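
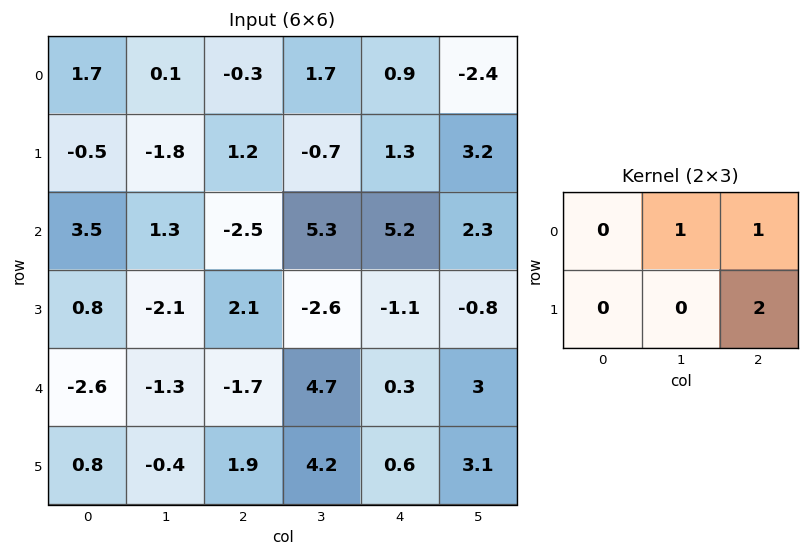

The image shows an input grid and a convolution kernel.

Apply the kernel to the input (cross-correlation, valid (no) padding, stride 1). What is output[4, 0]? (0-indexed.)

0.8

The receptive field on the input at this output position is [-2.6 -1.3 -1.7 / 0.8 -0.4 1.9]. Elementwise product with the kernel and sum: -1.3·1 + -1.7·1 + 1.9·2.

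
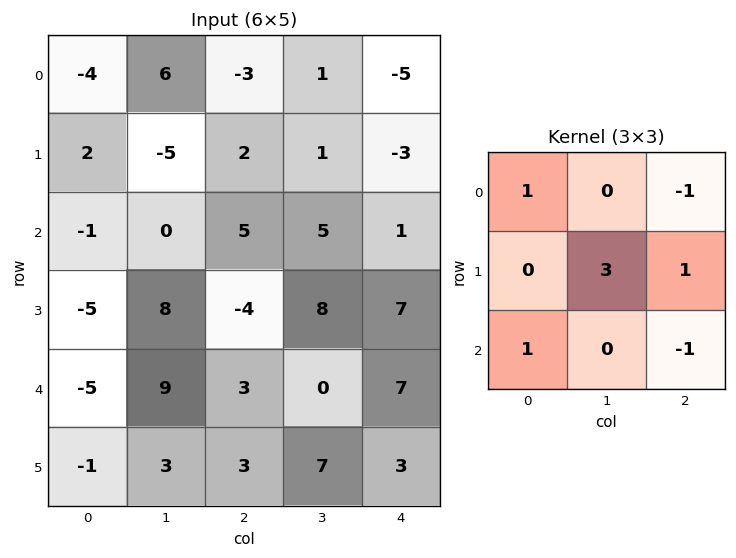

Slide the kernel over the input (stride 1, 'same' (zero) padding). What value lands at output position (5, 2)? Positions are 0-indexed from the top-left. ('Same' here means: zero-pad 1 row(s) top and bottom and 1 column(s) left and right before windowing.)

The receptive field on the zero-padded input at this output position is [9 3 0 / 3 3 7 / 0 0 0]. Elementwise product with the kernel and sum: 9·1 + 0·-1 + 3·3 + 7·1 + 0·1 + 0·-1.

25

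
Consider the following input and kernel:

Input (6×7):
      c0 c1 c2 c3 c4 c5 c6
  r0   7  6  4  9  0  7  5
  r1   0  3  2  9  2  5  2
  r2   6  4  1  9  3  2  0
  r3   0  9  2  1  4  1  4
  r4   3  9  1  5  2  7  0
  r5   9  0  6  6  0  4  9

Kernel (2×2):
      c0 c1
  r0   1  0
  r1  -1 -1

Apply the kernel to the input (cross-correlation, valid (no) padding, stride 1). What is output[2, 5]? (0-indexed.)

The receptive field on the input at this output position is [2 0 / 1 4]. Elementwise product with the kernel and sum: 2·1 + 1·-1 + 4·-1.

-3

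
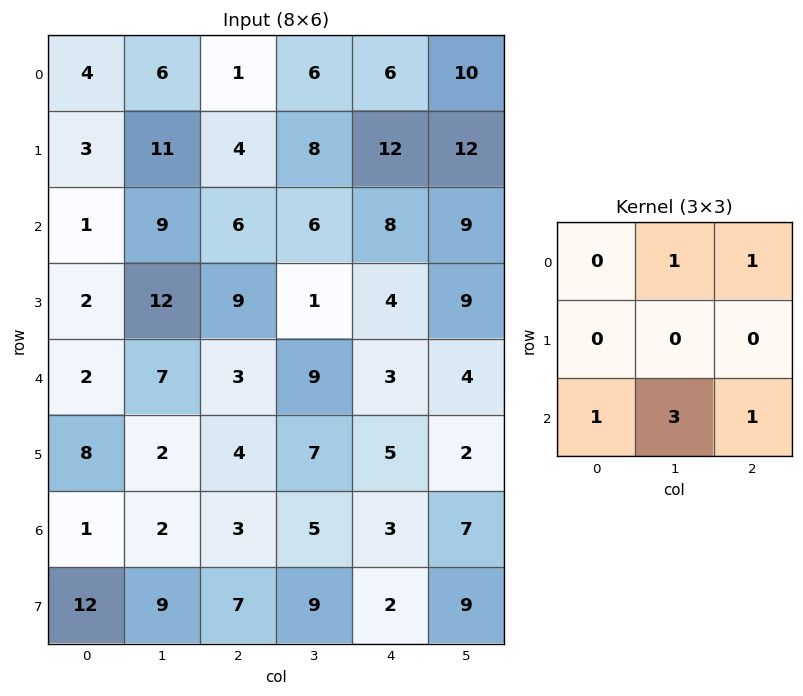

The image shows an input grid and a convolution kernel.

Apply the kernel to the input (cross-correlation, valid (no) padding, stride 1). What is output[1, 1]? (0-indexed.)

52

The receptive field on the input at this output position is [11 4 8 / 9 6 6 / 12 9 1]. Elementwise product with the kernel and sum: 4·1 + 8·1 + 12·1 + 9·3 + 1·1.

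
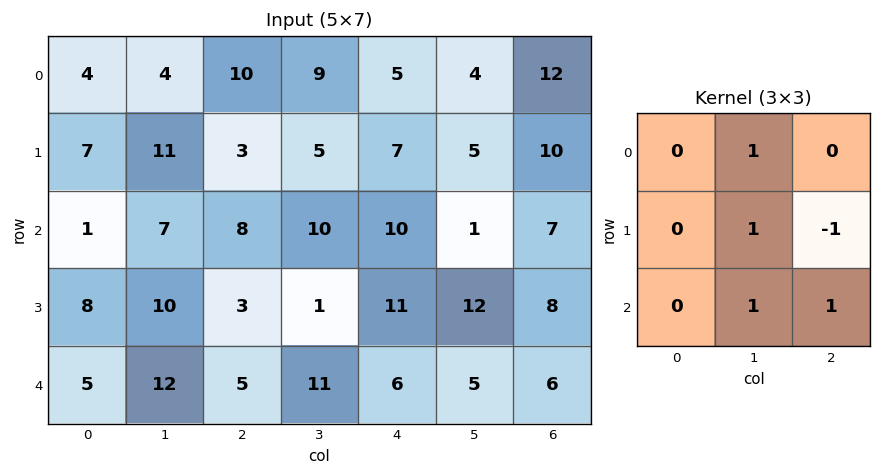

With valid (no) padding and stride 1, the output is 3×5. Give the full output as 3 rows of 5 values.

27 26 27 18 7
23 5 17 39 19
31 26 17 20 16

Output[0,0]: The receptive field on the input at this output position is [4 4 10 / 7 11 3 / 1 7 8]. Elementwise product with the kernel and sum: 4·1 + 11·1 + 3·-1 + 7·1 + 8·1.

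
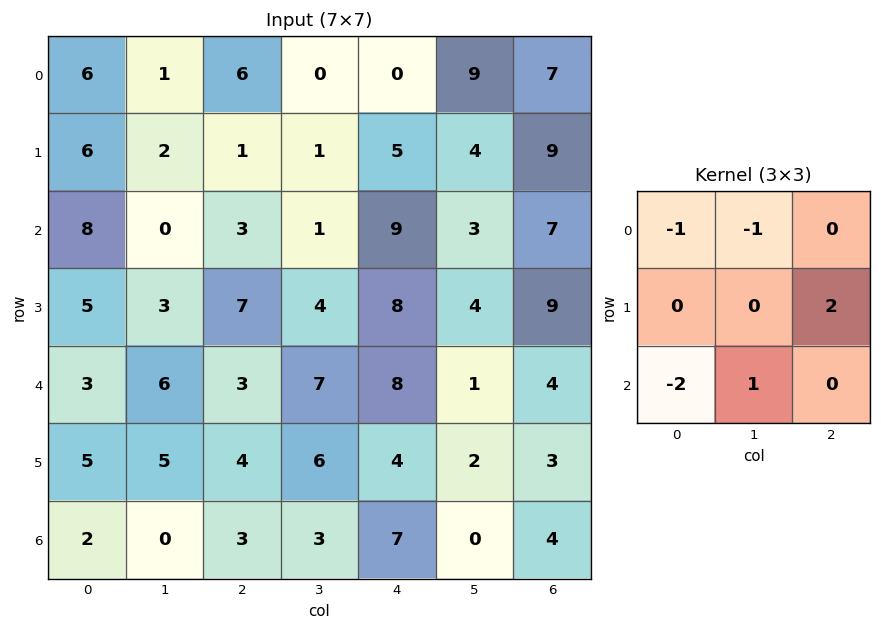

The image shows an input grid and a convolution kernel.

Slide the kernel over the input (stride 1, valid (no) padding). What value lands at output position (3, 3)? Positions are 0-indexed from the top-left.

The receptive field on the input at this output position is [4 8 4 / 7 8 1 / 6 4 2]. Elementwise product with the kernel and sum: 4·-1 + 8·-1 + 1·2 + 6·-2 + 4·1.

-18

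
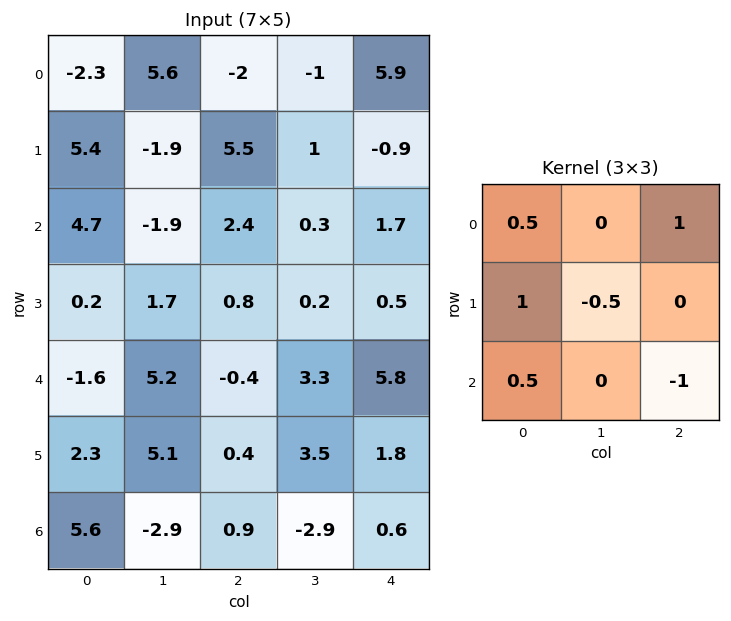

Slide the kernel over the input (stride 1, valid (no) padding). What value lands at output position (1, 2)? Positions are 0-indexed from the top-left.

4

The receptive field on the input at this output position is [5.5 1 -0.9 / 2.4 0.3 1.7 / 0.8 0.2 0.5]. Elementwise product with the kernel and sum: 5.5·0.5 + -0.9·1 + 2.4·1 + 0.3·-0.5 + 0.8·0.5 + 0.5·-1.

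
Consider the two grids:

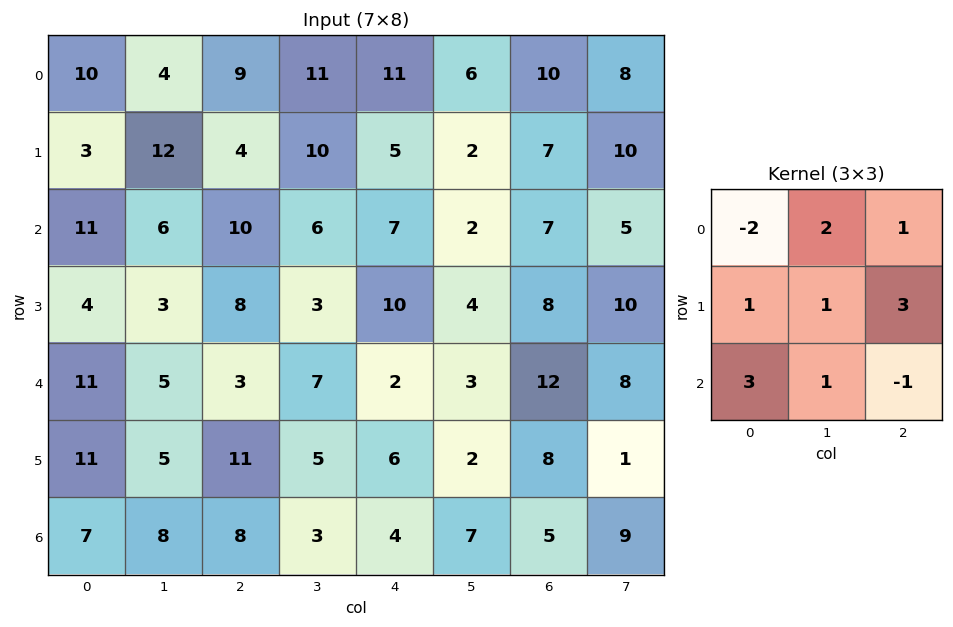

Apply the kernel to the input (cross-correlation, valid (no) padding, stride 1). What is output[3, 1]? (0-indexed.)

The receptive field on the input at this output position is [3 8 3 / 5 3 7 / 5 11 5]. Elementwise product with the kernel and sum: 3·-2 + 8·2 + 3·1 + 5·1 + 3·1 + 7·3 + 5·3 + 11·1 + 5·-1.

63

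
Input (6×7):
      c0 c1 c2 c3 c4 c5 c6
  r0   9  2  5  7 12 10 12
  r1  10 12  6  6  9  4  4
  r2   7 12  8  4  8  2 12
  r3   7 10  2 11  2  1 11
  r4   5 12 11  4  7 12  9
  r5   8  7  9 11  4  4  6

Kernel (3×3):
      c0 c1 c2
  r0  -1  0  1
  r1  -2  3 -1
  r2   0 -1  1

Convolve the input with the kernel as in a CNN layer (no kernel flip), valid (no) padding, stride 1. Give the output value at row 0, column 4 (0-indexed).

0

The receptive field on the input at this output position is [12 10 12 / 9 4 4 / 8 2 12]. Elementwise product with the kernel and sum: 12·-1 + 12·1 + 9·-2 + 4·3 + 4·-1 + 2·-1 + 12·1.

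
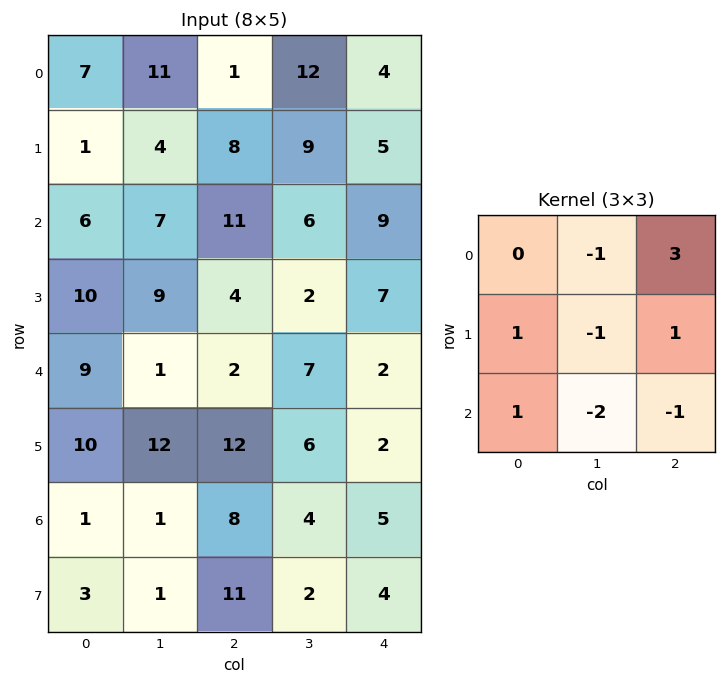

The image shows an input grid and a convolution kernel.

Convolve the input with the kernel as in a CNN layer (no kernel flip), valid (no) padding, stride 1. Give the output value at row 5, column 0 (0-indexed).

22

The receptive field on the input at this output position is [10 12 12 / 1 1 8 / 3 1 11]. Elementwise product with the kernel and sum: 12·-1 + 12·3 + 1·1 + 1·-1 + 8·1 + 3·1 + 1·-2 + 11·-1.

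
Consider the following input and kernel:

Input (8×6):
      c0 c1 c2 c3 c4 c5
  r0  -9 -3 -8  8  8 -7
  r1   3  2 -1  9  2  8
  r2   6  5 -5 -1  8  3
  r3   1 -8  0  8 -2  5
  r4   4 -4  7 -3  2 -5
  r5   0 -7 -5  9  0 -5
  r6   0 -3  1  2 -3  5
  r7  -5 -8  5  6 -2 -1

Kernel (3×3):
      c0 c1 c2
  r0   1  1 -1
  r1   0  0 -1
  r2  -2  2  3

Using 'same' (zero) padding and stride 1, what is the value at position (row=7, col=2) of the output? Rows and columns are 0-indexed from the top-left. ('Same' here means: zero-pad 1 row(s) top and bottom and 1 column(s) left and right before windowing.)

-10

The receptive field on the zero-padded input at this output position is [-3 1 2 / -8 5 6 / 0 0 0]. Elementwise product with the kernel and sum: -3·1 + 1·1 + 2·-1 + 6·-1 + 0·-2 + 0·2 + 0·3.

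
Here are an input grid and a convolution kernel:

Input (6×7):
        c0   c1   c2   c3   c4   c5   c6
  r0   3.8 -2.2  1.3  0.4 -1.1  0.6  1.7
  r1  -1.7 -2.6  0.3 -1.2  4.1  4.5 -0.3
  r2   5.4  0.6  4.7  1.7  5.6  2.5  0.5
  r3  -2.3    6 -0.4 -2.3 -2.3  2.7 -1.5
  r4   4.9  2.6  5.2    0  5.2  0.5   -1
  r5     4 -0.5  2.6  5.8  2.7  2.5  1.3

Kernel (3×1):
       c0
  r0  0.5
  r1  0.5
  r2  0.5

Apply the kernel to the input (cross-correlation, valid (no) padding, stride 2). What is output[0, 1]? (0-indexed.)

3.15

The receptive field on the input at this output position is [1.3 / 0.3 / 4.7]. Elementwise product with the kernel and sum: 1.3·0.5 + 0.3·0.5 + 4.7·0.5.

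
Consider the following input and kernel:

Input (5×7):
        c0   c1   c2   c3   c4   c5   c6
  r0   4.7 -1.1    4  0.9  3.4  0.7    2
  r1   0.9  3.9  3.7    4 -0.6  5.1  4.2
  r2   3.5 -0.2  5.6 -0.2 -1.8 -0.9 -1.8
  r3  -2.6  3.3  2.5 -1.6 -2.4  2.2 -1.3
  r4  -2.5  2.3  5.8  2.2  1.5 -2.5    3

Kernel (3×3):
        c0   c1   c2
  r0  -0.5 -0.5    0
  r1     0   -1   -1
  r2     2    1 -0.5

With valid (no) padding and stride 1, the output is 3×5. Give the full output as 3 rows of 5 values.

-5.4 -3.85 6.05 -8.4 -14.95
-10.95 0.7 2.75 -5.7 -1.5
-13.05 5.7 14.35 8.35 -0.55

Output[0,0]: The receptive field on the input at this output position is [4.7 -1.1 4 / 0.9 3.9 3.7 / 3.5 -0.2 5.6]. Elementwise product with the kernel and sum: 4.7·-0.5 + -1.1·-0.5 + 3.9·-1 + 3.7·-1 + 3.5·2 + -0.2·1 + 5.6·-0.5.
Output[0,1]: The receptive field on the input at this output position is [-1.1 4 0.9 / 3.9 3.7 4 / -0.2 5.6 -0.2]. Elementwise product with the kernel and sum: -1.1·-0.5 + 4·-0.5 + 3.7·-1 + 4·-1 + -0.2·2 + 5.6·1 + -0.2·-0.5.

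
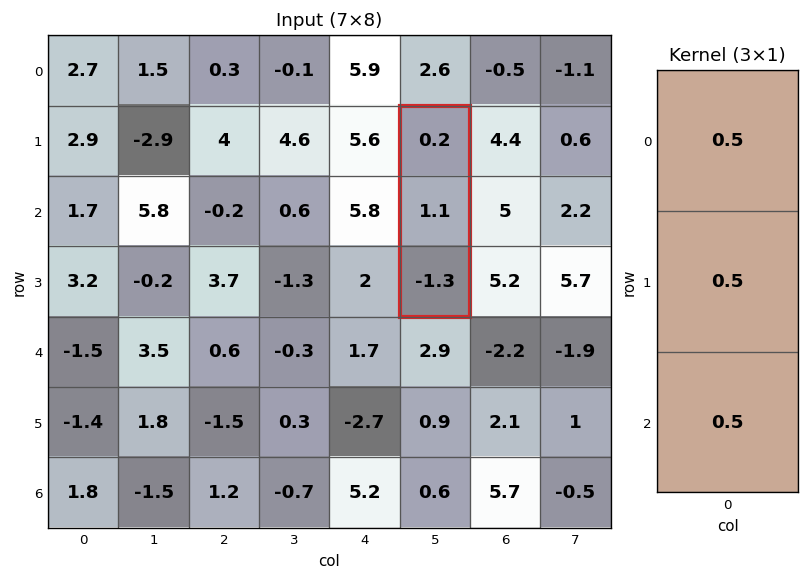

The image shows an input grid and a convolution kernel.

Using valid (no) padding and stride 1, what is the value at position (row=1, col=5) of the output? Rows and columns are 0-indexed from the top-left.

The receptive field on the input at this output position is [0.2 / 1.1 / -1.3]. Elementwise product with the kernel and sum: 0.2·0.5 + 1.1·0.5 + -1.3·0.5.

0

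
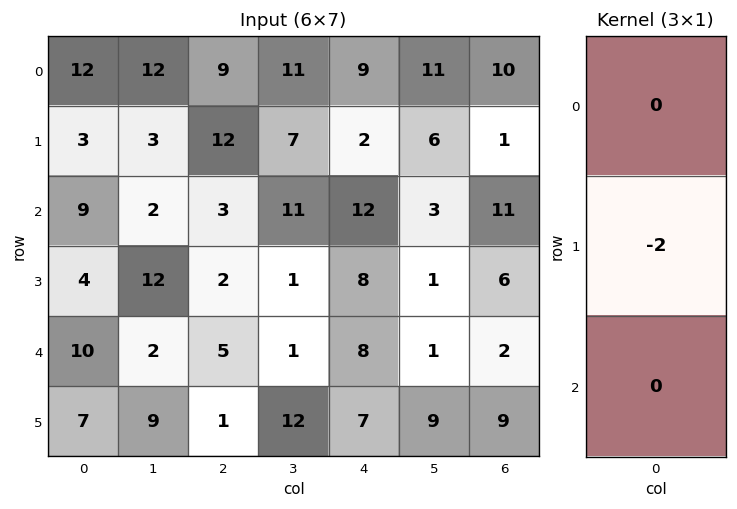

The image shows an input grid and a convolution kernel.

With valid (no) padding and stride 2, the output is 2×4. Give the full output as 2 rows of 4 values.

Output[0,0]: The receptive field on the input at this output position is [12 / 3 / 9]. Elementwise product with the kernel and sum: 3·-2.
Output[0,1]: The receptive field on the input at this output position is [9 / 12 / 3]. Elementwise product with the kernel and sum: 12·-2.

-6 -24 -4 -2
-8 -4 -16 -12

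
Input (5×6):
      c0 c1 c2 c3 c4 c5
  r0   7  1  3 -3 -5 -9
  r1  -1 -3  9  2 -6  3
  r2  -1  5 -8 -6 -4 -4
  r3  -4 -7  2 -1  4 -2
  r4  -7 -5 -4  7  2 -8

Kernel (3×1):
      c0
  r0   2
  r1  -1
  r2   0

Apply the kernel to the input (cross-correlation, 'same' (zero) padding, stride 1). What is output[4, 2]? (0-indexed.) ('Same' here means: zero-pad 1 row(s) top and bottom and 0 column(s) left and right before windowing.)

The receptive field on the zero-padded input at this output position is [2 / -4 / 0]. Elementwise product with the kernel and sum: 2·2 + -4·-1.

8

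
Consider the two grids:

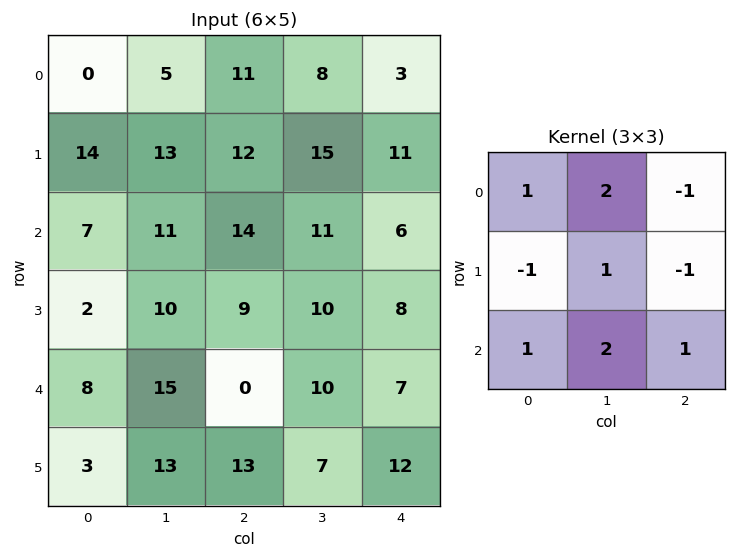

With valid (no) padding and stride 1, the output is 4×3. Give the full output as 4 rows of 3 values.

29 53 58
49 52 59
52 42 50
62 39 63

Output[0,0]: The receptive field on the input at this output position is [0 5 11 / 14 13 12 / 7 11 14]. Elementwise product with the kernel and sum: 0·1 + 5·2 + 11·-1 + 14·-1 + 13·1 + 12·-1 + 7·1 + 11·2 + 14·1.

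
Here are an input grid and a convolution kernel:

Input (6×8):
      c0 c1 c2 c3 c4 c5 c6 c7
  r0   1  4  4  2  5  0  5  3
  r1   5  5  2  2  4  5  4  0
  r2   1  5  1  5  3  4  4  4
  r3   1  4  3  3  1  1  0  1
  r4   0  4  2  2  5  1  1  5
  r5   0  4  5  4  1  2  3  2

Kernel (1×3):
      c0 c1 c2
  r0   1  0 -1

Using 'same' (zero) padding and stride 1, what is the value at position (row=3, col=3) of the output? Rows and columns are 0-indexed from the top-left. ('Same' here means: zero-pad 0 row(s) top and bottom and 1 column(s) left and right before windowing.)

2

The receptive field on the zero-padded input at this output position is [3 3 1]. Elementwise product with the kernel and sum: 3·1 + 1·-1.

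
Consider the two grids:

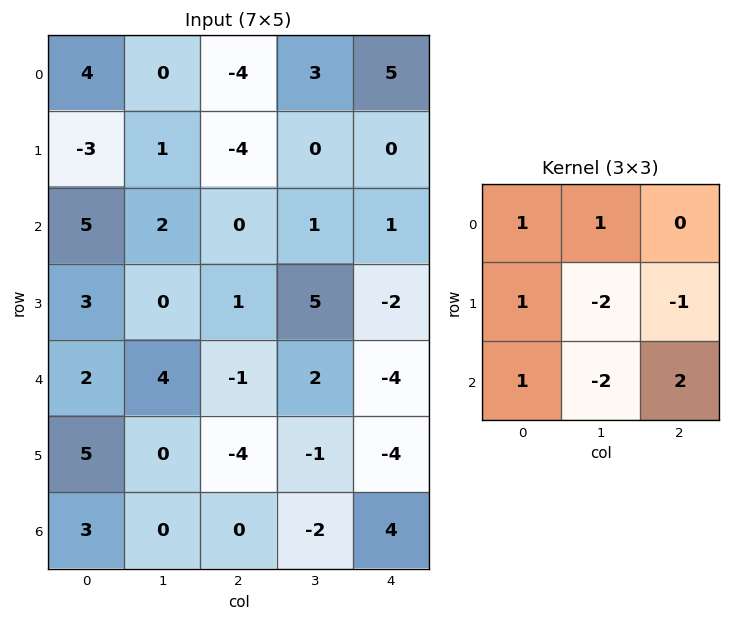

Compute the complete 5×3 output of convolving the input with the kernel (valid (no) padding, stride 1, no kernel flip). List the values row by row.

Output[0,0]: The receptive field on the input at this output position is [4 0 -4 / -3 1 -4 / 5 2 0]. Elementwise product with the kernel and sum: 4·1 + 0·1 + -3·1 + 1·-2 + -4·-1 + 5·1 + 2·-2 + 0·2.
Output[0,1]: The receptive field on the input at this output position is [0 -4 3 / 1 -4 0 / 2 0 1]. Elementwise product with the kernel and sum: 0·1 + -4·1 + 1·1 + -4·-2 + 0·-1 + 2·1 + 0·-2 + 1·2.

4 9 -5
4 6 -20
1 5 -19
-5 11 -5
18 8 15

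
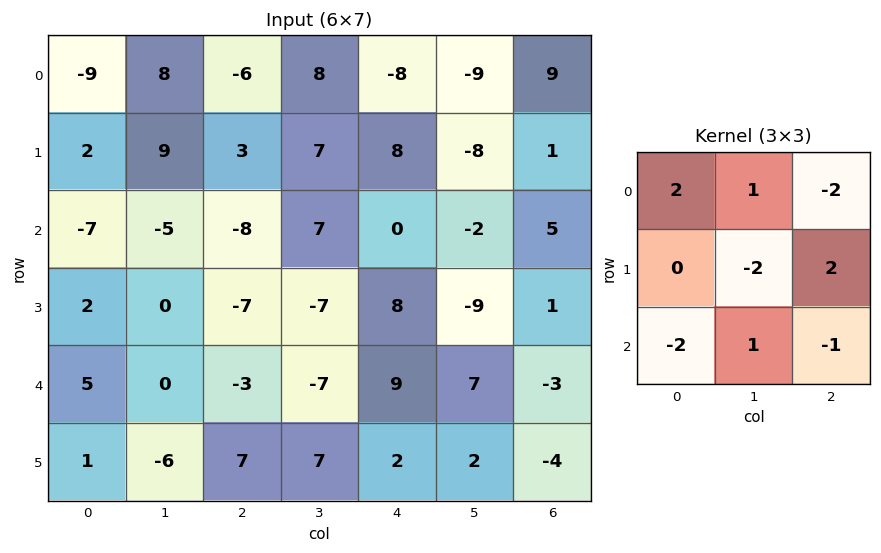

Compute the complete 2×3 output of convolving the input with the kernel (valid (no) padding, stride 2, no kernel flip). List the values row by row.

7 37 -32
-24 11 0

Output[0,0]: The receptive field on the input at this output position is [-9 8 -6 / 2 9 3 / -7 -5 -8]. Elementwise product with the kernel and sum: -9·2 + 8·1 + -6·-2 + 9·-2 + 3·2 + -7·-2 + -5·1 + -8·-1.
Output[0,1]: The receptive field on the input at this output position is [-6 8 -8 / 3 7 8 / -8 7 0]. Elementwise product with the kernel and sum: -6·2 + 8·1 + -8·-2 + 7·-2 + 8·2 + -8·-2 + 7·1 + 0·-1.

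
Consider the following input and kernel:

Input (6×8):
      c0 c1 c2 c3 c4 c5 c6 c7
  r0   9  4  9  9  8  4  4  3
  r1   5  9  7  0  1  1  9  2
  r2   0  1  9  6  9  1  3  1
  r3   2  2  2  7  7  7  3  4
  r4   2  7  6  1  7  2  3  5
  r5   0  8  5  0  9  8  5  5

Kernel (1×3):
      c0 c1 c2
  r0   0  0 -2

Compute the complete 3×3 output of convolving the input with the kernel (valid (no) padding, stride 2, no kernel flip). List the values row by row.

-18 -16 -8
-18 -18 -6
-12 -14 -6

Output[0,0]: The receptive field on the input at this output position is [9 4 9]. Elementwise product with the kernel and sum: 9·-2.
Output[0,1]: The receptive field on the input at this output position is [9 9 8]. Elementwise product with the kernel and sum: 8·-2.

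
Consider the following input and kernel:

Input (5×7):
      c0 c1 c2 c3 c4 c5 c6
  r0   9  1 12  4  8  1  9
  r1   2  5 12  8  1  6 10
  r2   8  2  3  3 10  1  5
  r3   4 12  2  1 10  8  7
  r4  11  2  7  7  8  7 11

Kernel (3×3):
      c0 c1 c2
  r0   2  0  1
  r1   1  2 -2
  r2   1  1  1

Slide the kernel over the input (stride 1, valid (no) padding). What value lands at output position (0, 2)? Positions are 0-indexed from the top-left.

74

The receptive field on the input at this output position is [12 4 8 / 12 8 1 / 3 3 10]. Elementwise product with the kernel and sum: 12·2 + 8·1 + 12·1 + 8·2 + 1·-2 + 3·1 + 3·1 + 10·1.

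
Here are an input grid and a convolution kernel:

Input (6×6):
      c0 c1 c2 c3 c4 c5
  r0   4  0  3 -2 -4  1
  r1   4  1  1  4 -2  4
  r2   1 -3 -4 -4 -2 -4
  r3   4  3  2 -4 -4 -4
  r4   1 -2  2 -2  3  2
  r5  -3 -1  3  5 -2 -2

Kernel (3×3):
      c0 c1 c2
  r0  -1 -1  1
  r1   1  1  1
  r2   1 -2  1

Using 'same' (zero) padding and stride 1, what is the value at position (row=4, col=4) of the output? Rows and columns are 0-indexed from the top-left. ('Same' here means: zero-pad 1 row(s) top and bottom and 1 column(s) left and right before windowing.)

14

The receptive field on the zero-padded input at this output position is [-4 -4 -4 / -2 3 2 / 5 -2 -2]. Elementwise product with the kernel and sum: -4·-1 + -4·-1 + -4·1 + -2·1 + 3·1 + 2·1 + 5·1 + -2·-2 + -2·1.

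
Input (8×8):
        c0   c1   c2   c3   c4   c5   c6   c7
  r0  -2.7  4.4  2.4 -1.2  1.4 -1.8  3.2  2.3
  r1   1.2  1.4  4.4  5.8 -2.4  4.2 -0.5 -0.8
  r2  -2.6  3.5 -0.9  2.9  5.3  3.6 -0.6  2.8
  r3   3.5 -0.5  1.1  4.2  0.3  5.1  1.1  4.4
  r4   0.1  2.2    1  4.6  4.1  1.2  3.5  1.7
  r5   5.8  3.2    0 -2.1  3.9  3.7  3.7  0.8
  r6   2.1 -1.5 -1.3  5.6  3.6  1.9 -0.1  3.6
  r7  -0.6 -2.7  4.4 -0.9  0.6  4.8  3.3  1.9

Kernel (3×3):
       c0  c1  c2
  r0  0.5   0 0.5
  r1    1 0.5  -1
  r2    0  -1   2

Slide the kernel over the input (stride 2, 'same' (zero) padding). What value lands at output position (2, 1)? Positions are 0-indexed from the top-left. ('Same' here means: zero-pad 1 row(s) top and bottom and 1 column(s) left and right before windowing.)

The receptive field on the zero-padded input at this output position is [-0.5 1.1 4.2 / 2.2 1 4.6 / 3.2 0 -2.1]. Elementwise product with the kernel and sum: -0.5·0.5 + 4.2·0.5 + 2.2·1 + 1·0.5 + 4.6·-1 + 0·-1 + -2.1·2.

-4.25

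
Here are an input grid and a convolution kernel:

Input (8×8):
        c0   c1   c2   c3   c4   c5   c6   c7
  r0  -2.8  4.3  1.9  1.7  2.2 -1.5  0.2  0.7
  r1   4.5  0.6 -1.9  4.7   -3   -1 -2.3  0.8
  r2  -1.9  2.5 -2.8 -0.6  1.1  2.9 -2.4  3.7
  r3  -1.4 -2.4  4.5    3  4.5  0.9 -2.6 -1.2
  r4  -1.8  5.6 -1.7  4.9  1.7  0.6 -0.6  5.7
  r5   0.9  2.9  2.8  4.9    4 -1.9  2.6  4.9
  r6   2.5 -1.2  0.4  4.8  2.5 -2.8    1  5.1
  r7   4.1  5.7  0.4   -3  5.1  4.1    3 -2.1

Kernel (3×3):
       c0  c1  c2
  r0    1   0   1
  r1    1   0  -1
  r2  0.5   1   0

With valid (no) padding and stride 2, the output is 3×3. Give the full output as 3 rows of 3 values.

Output[0,0]: The receptive field on the input at this output position is [-2.8 4.3 1.9 / 4.5 0.6 -1.9 / -1.9 2.5 -2.8]. Elementwise product with the kernel and sum: -2.8·1 + 1.9·1 + 4.5·1 + -1.9·-1 + -1.9·0.5 + 2.5·1.

7.05 3.2 5.15
-5.9 2.35 7.25
-5.35 3.8 0.95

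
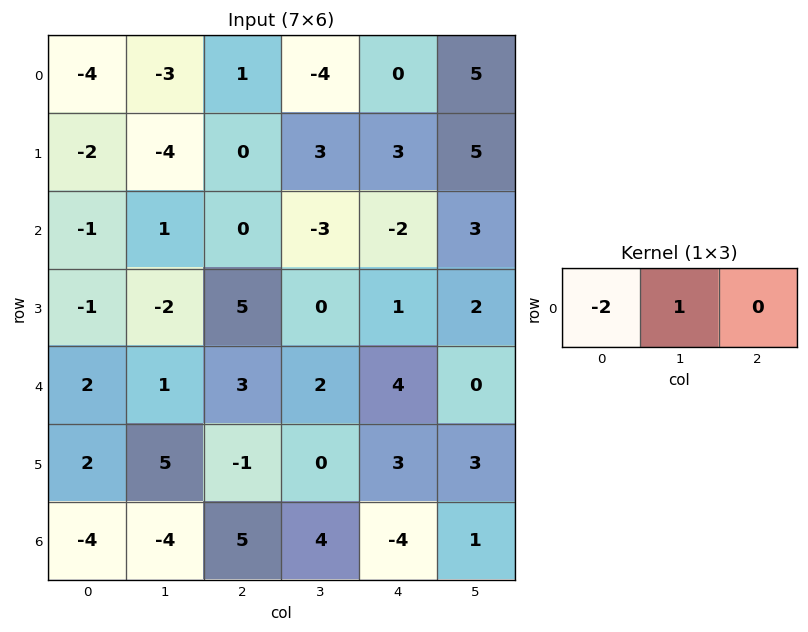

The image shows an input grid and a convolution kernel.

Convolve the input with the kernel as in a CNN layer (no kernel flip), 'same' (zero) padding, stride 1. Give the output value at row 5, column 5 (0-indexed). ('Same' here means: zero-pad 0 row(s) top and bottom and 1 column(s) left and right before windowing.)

-3

The receptive field on the zero-padded input at this output position is [3 3 0]. Elementwise product with the kernel and sum: 3·-2 + 3·1.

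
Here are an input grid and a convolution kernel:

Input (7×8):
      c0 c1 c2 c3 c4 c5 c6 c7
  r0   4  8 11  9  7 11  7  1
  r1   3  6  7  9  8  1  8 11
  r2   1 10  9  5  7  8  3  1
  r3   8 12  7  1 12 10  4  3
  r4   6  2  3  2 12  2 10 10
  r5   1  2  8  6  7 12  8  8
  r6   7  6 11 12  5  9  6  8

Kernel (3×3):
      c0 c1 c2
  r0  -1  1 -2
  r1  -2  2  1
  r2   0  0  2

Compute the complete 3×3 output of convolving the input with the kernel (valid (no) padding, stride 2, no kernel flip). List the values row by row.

Output[0,0]: The receptive field on the input at this output position is [4 8 11 / 3 6 7 / 1 10 9]. Elementwise product with the kernel and sum: 4·-1 + 8·1 + 11·-2 + 3·-2 + 6·2 + 7·1 + 9·2.

13 10 -10
12 6 15
22 -12 0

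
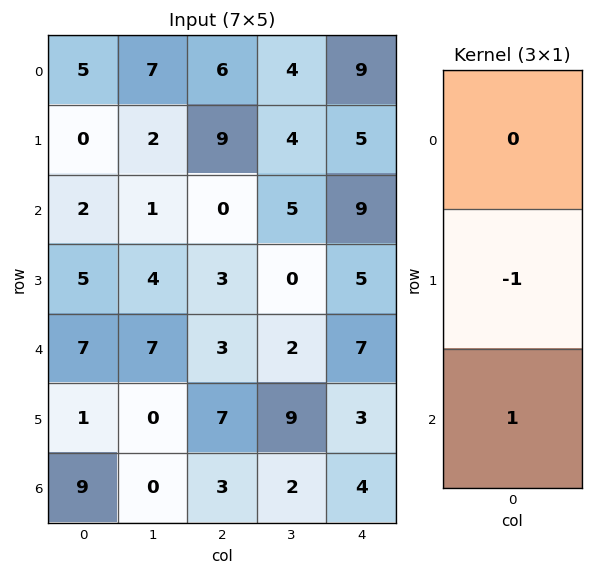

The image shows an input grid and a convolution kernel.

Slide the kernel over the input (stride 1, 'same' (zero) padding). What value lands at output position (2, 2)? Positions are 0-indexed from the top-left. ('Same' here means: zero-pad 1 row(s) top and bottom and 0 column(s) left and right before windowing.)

3

The receptive field on the zero-padded input at this output position is [9 / 0 / 3]. Elementwise product with the kernel and sum: 0·-1 + 3·1.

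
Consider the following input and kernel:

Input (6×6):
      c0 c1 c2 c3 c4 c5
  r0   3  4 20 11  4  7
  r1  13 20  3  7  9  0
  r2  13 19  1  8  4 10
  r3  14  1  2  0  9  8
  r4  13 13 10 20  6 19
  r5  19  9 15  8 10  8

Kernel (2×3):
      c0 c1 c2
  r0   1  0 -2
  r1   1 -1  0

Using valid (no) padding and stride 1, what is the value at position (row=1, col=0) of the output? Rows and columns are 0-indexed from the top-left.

1

The receptive field on the input at this output position is [13 20 3 / 13 19 1]. Elementwise product with the kernel and sum: 13·1 + 3·-2 + 13·1 + 19·-1.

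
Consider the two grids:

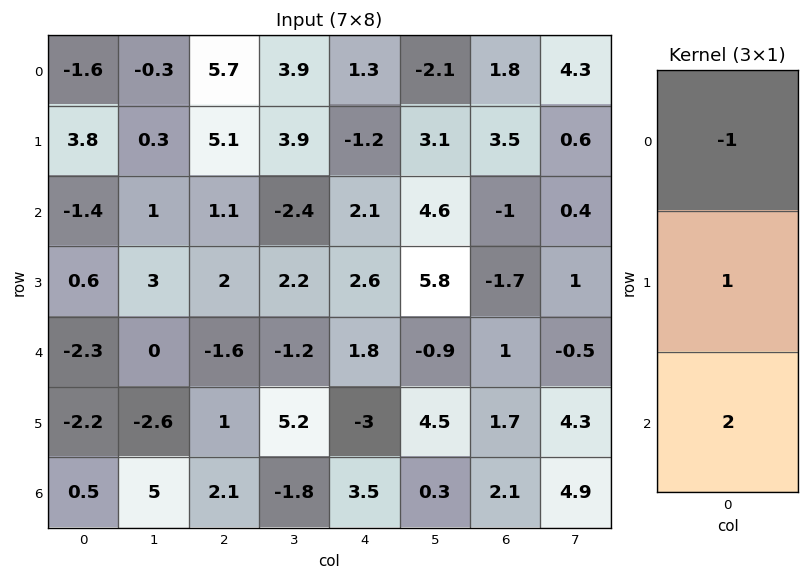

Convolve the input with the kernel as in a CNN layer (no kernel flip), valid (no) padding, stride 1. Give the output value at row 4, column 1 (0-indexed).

The receptive field on the input at this output position is [0 / -2.6 / 5]. Elementwise product with the kernel and sum: 0·-1 + -2.6·1 + 5·2.

7.4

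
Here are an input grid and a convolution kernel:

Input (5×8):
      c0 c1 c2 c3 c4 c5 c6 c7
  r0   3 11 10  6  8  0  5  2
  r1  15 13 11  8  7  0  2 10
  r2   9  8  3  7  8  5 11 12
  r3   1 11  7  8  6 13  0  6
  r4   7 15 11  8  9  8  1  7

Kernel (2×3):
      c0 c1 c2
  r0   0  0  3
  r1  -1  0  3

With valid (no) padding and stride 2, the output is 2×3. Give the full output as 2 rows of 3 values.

48 34 14
29 35 27

Output[0,0]: The receptive field on the input at this output position is [3 11 10 / 15 13 11]. Elementwise product with the kernel and sum: 10·3 + 15·-1 + 11·3.
Output[0,1]: The receptive field on the input at this output position is [10 6 8 / 11 8 7]. Elementwise product with the kernel and sum: 8·3 + 11·-1 + 7·3.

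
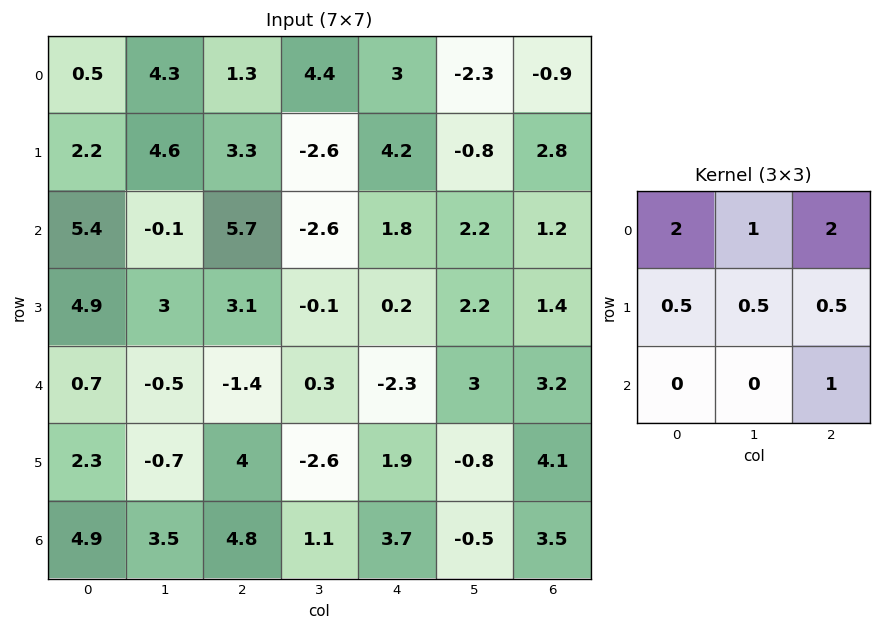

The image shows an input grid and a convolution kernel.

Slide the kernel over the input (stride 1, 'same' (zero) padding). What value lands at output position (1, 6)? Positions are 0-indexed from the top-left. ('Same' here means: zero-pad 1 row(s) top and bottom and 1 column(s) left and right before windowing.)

The receptive field on the zero-padded input at this output position is [-2.3 -0.9 0 / -0.8 2.8 0 / 2.2 1.2 0]. Elementwise product with the kernel and sum: -2.3·2 + -0.9·1 + 0·2 + -0.8·0.5 + 2.8·0.5 + 0·0.5 + 0·1.

-4.5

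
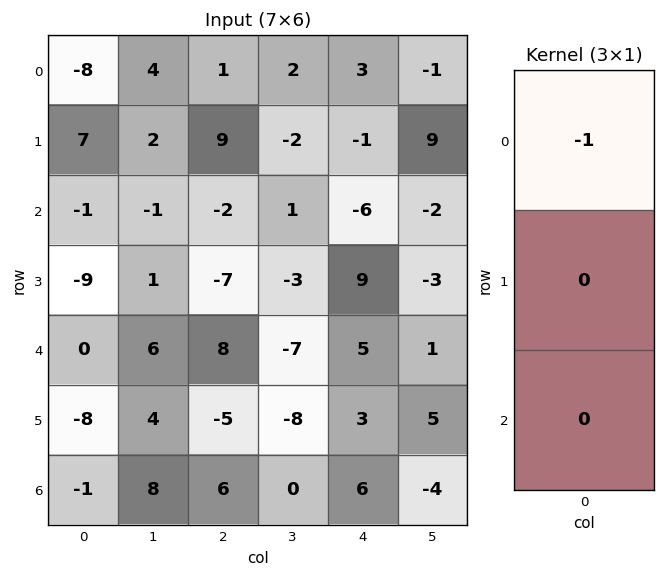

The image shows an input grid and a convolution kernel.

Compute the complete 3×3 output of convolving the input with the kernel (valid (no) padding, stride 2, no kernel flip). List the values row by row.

Output[0,0]: The receptive field on the input at this output position is [-8 / 7 / -1]. Elementwise product with the kernel and sum: -8·-1.
Output[0,1]: The receptive field on the input at this output position is [1 / 9 / -2]. Elementwise product with the kernel and sum: 1·-1.

8 -1 -3
1 2 6
0 -8 -5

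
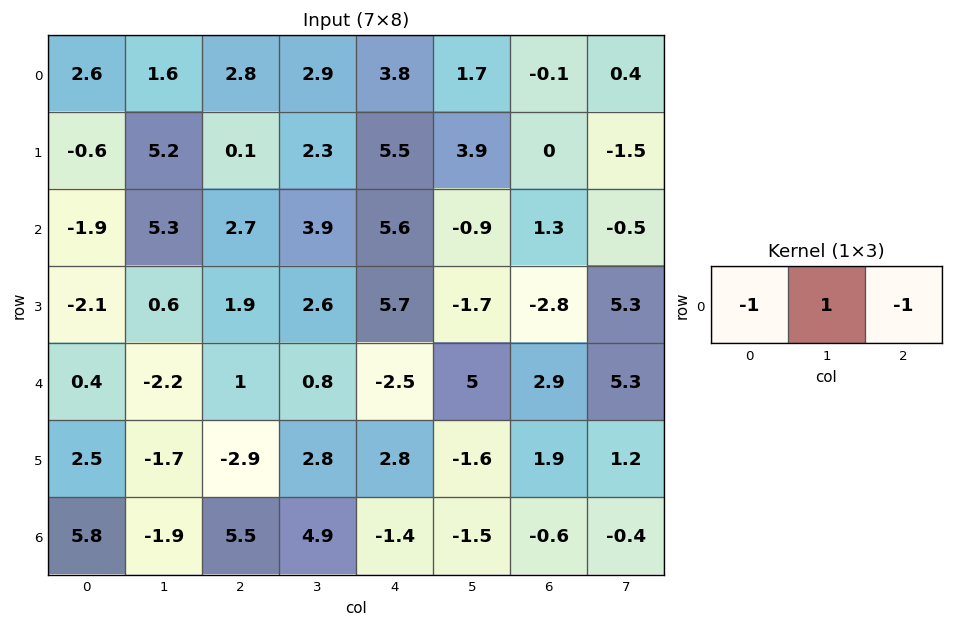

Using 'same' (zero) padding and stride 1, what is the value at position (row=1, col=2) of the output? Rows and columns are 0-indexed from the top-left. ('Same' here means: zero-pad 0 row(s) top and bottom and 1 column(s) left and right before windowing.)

-7.4

The receptive field on the zero-padded input at this output position is [5.2 0.1 2.3]. Elementwise product with the kernel and sum: 5.2·-1 + 0.1·1 + 2.3·-1.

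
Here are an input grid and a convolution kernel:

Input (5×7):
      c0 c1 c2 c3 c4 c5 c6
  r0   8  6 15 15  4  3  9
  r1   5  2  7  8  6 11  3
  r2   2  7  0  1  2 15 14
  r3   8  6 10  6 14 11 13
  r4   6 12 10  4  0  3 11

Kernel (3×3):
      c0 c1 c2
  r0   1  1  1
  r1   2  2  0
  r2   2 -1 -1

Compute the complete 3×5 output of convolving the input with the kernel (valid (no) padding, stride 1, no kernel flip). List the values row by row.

40 67 61 35 25
32 27 23 18 58
27 50 51 63 67

Output[0,0]: The receptive field on the input at this output position is [8 6 15 / 5 2 7 / 2 7 0]. Elementwise product with the kernel and sum: 8·1 + 6·1 + 15·1 + 5·2 + 2·2 + 2·2 + 7·-1 + 0·-1.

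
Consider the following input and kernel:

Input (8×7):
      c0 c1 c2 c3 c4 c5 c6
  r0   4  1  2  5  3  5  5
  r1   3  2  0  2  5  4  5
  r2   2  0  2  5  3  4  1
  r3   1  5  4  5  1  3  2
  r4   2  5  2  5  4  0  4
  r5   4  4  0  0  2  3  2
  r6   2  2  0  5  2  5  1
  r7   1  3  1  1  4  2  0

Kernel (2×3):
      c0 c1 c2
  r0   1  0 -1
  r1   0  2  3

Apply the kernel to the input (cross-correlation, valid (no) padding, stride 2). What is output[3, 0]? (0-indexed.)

11

The receptive field on the input at this output position is [2 2 0 / 1 3 1]. Elementwise product with the kernel and sum: 2·1 + 0·-1 + 3·2 + 1·3.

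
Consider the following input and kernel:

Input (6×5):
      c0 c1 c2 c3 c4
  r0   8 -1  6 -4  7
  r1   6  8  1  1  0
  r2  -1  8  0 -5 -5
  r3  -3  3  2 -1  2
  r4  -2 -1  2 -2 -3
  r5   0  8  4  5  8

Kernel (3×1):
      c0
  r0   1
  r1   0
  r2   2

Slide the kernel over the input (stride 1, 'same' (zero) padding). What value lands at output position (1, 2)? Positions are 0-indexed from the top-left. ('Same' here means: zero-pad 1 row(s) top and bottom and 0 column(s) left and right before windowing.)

6

The receptive field on the zero-padded input at this output position is [6 / 1 / 0]. Elementwise product with the kernel and sum: 6·1 + 0·2.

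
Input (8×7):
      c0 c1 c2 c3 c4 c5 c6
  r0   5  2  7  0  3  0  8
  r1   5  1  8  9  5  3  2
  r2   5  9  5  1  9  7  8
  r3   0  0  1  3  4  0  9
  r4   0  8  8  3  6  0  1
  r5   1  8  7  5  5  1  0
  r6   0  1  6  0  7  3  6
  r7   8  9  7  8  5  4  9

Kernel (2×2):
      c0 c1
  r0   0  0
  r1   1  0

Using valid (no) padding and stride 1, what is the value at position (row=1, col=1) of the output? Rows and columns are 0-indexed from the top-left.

The receptive field on the input at this output position is [1 8 / 9 5]. Elementwise product with the kernel and sum: 9·1.

9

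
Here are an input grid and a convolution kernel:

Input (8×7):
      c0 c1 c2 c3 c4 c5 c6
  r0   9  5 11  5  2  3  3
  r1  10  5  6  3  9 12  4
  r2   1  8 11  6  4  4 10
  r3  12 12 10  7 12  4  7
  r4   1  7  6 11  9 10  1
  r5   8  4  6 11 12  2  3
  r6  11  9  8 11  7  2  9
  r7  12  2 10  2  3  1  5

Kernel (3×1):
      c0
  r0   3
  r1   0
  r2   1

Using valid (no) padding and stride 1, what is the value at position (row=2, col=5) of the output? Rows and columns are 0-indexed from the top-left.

The receptive field on the input at this output position is [4 / 4 / 10]. Elementwise product with the kernel and sum: 4·3 + 10·1.

22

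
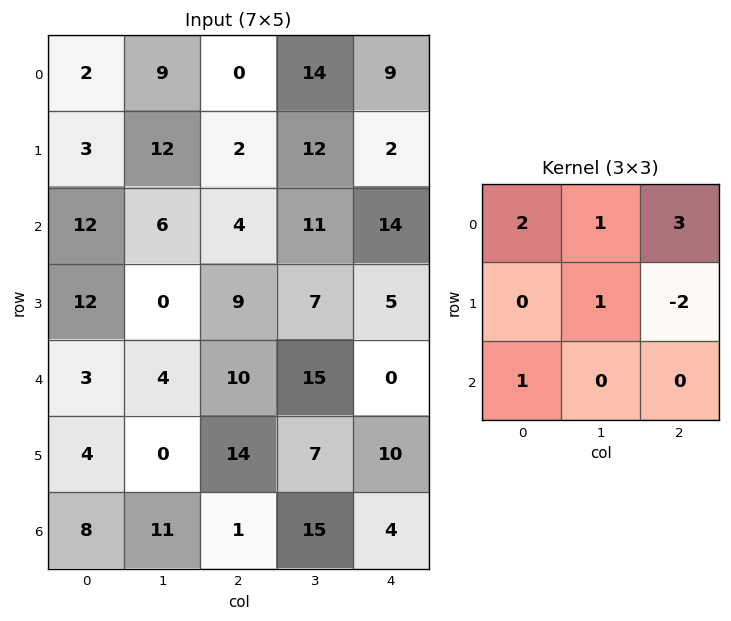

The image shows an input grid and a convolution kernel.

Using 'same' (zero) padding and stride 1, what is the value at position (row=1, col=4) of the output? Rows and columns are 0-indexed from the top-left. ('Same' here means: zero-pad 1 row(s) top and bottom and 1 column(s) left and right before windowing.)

The receptive field on the zero-padded input at this output position is [14 9 0 / 12 2 0 / 11 14 0]. Elementwise product with the kernel and sum: 14·2 + 9·1 + 0·3 + 2·1 + 0·-2 + 11·1.

50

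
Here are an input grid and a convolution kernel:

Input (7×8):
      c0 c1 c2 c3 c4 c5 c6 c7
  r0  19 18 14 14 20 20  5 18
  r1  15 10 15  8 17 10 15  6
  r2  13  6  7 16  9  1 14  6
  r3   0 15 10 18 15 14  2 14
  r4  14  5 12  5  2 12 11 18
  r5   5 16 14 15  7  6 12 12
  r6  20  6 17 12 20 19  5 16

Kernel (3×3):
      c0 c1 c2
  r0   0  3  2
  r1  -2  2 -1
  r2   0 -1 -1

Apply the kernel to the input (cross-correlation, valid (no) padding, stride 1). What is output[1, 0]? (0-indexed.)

14

The receptive field on the input at this output position is [15 10 15 / 13 6 7 / 0 15 10]. Elementwise product with the kernel and sum: 10·3 + 15·2 + 13·-2 + 6·2 + 7·-1 + 15·-1 + 10·-1.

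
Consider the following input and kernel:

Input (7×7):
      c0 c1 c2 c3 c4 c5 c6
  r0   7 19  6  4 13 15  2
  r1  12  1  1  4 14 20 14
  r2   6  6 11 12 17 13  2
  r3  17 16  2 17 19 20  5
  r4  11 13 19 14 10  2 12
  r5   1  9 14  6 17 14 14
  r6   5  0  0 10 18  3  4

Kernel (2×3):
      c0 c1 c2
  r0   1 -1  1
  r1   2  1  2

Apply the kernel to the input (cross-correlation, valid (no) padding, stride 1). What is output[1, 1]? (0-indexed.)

The receptive field on the input at this output position is [1 1 4 / 6 11 12]. Elementwise product with the kernel and sum: 1·1 + 1·-1 + 4·1 + 6·2 + 11·1 + 12·2.

51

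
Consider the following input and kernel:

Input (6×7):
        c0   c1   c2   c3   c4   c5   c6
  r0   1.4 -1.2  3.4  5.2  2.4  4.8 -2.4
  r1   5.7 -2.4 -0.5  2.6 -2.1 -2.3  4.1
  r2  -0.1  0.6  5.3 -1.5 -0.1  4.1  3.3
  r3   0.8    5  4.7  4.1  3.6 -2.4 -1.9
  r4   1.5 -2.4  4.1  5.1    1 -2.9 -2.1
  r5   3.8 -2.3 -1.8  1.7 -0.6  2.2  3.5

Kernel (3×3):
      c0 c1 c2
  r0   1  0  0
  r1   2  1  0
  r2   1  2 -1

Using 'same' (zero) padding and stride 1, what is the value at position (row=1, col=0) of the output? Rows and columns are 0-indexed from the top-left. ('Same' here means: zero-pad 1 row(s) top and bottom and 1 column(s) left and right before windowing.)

The receptive field on the zero-padded input at this output position is [0 1.4 -1.2 / 0 5.7 -2.4 / 0 -0.1 0.6]. Elementwise product with the kernel and sum: 0·1 + 0·2 + 5.7·1 + 0·1 + -0.1·2 + 0.6·-1.

4.9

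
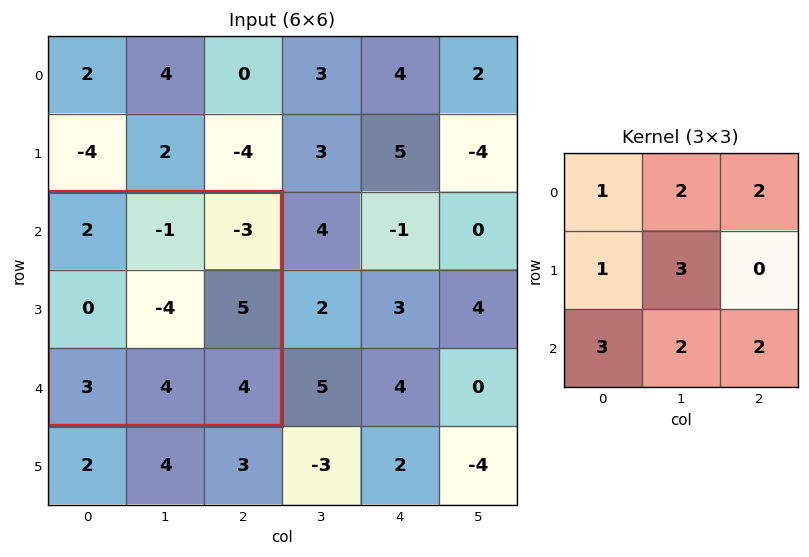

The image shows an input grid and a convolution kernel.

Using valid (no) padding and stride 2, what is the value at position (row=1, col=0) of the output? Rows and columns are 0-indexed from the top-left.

7

The receptive field on the input at this output position is [2 -1 -3 / 0 -4 5 / 3 4 4]. Elementwise product with the kernel and sum: 2·1 + -1·2 + -3·2 + 0·1 + -4·3 + 3·3 + 4·2 + 4·2.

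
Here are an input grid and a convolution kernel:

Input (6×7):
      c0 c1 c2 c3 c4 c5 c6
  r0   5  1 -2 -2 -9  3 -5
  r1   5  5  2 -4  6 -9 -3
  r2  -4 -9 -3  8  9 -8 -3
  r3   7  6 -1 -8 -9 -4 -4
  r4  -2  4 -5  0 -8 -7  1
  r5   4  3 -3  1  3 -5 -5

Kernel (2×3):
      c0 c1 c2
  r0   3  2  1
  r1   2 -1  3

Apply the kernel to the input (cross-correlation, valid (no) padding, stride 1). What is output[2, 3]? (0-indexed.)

15

The receptive field on the input at this output position is [8 9 -8 / -8 -9 -4]. Elementwise product with the kernel and sum: 8·3 + 9·2 + -8·1 + -8·2 + -9·-1 + -4·3.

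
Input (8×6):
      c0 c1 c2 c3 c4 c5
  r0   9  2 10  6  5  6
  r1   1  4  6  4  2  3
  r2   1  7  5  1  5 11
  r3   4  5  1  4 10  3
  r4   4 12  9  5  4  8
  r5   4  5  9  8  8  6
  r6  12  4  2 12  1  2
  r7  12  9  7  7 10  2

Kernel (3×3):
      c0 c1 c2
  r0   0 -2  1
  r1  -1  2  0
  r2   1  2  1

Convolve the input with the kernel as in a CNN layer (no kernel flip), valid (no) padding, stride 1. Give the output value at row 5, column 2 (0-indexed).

45

The receptive field on the input at this output position is [9 8 8 / 2 12 1 / 7 7 10]. Elementwise product with the kernel and sum: 8·-2 + 8·1 + 2·-1 + 12·2 + 7·1 + 7·2 + 10·1.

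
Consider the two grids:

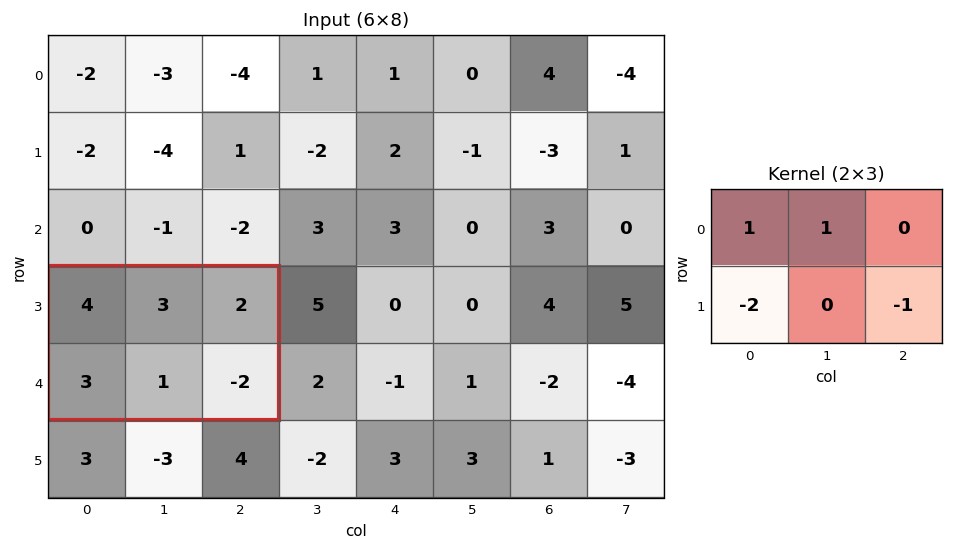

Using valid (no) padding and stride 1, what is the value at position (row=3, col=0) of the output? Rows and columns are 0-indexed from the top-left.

The receptive field on the input at this output position is [4 3 2 / 3 1 -2]. Elementwise product with the kernel and sum: 4·1 + 3·1 + 3·-2 + -2·-1.

3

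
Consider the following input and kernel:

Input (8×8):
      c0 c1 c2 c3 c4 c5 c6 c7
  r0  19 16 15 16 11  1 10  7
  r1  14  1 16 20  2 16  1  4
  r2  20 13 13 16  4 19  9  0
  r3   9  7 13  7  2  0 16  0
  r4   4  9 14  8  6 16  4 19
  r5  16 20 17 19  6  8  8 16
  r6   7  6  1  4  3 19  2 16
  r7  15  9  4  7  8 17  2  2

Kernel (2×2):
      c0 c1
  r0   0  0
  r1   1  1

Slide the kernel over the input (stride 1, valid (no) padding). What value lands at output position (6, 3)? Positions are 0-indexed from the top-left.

The receptive field on the input at this output position is [4 3 / 7 8]. Elementwise product with the kernel and sum: 7·1 + 8·1.

15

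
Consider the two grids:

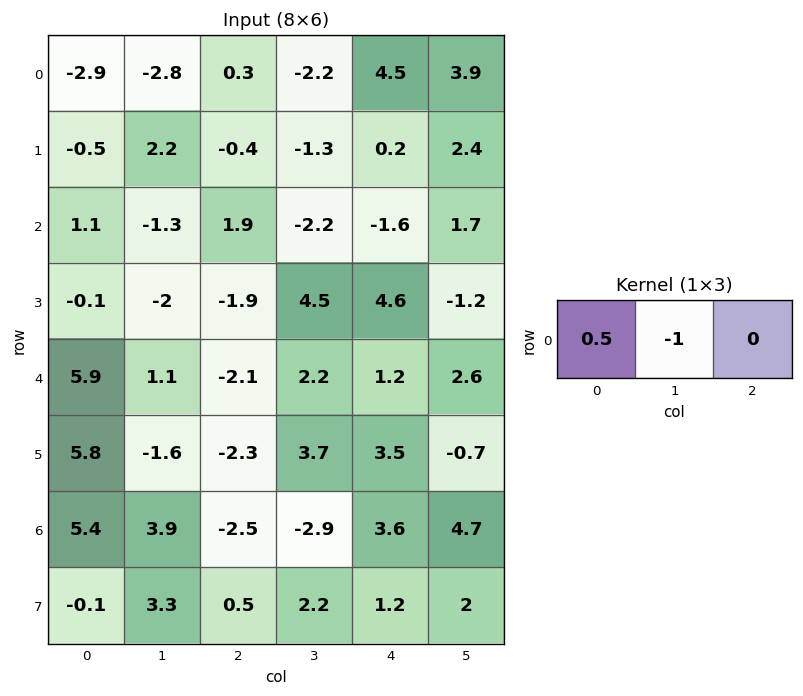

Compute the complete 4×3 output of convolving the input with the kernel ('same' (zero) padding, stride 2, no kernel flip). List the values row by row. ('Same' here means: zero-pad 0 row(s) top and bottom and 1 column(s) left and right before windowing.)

Output[0,0]: The receptive field on the zero-padded input at this output position is [0 -2.9 -2.8]. Elementwise product with the kernel and sum: 0·0.5 + -2.9·-1.
Output[0,1]: The receptive field on the zero-padded input at this output position is [-2.8 0.3 -2.2]. Elementwise product with the kernel and sum: -2.8·0.5 + 0.3·-1.

2.9 -1.7 -5.6
-1.1 -2.55 0.5
-5.9 2.65 -0.1
-5.4 4.45 -5.05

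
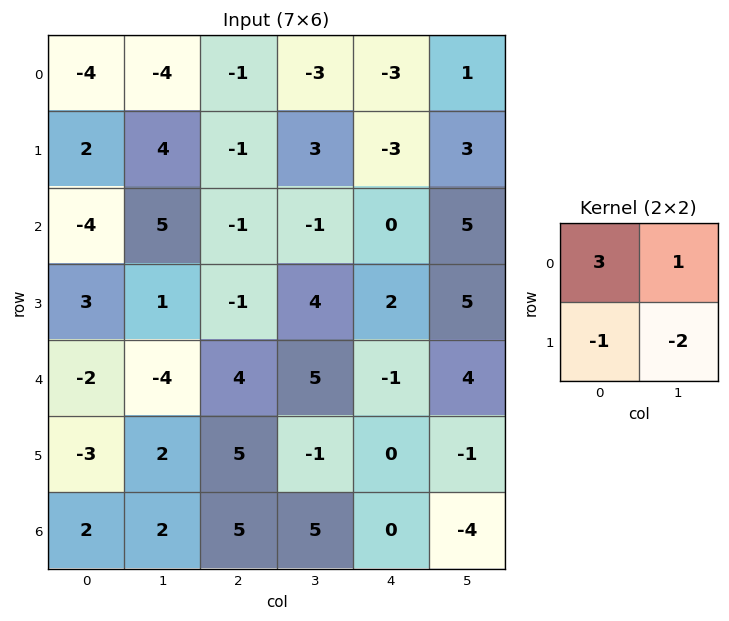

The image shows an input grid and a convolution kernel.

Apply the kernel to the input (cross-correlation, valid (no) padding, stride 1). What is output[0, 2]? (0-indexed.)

-11

The receptive field on the input at this output position is [-1 -3 / -1 3]. Elementwise product with the kernel and sum: -1·3 + -3·1 + -1·-1 + 3·-2.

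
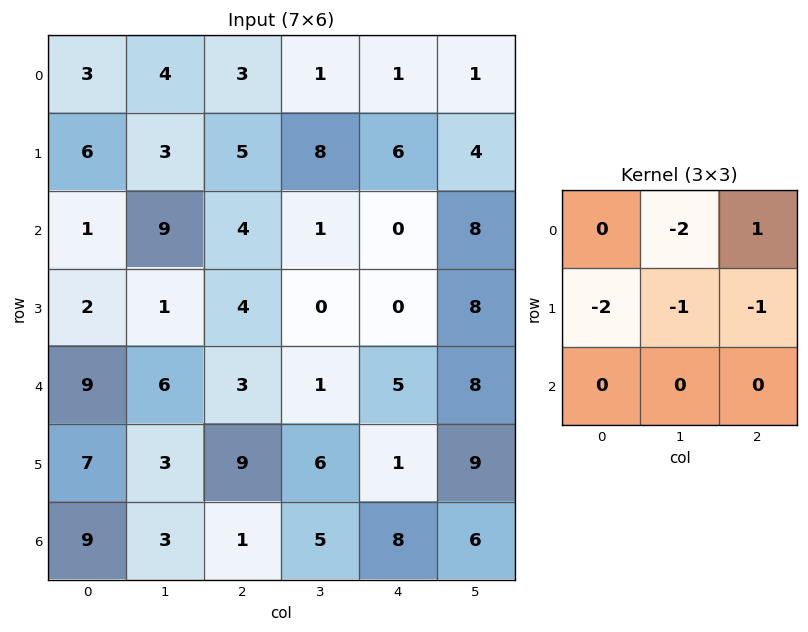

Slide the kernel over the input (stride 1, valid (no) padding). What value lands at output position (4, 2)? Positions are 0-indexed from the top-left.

The receptive field on the input at this output position is [3 1 5 / 9 6 1 / 1 5 8]. Elementwise product with the kernel and sum: 1·-2 + 5·1 + 9·-2 + 6·-1 + 1·-1.

-22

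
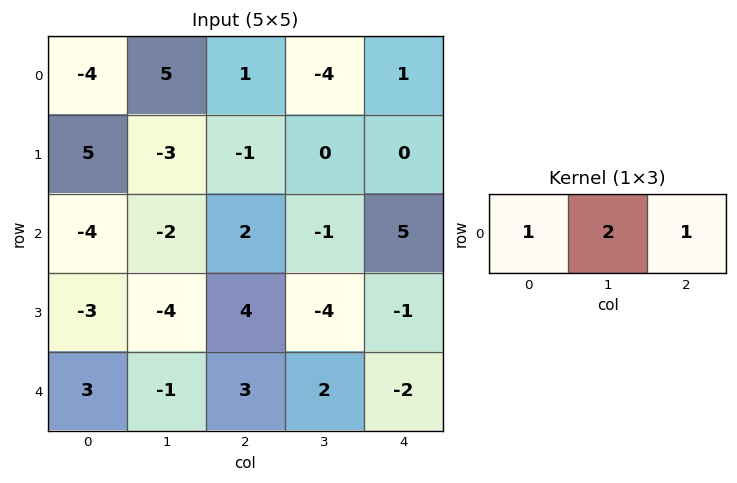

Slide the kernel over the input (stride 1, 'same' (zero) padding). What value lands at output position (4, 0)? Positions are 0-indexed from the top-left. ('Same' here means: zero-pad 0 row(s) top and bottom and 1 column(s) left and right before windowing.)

5

The receptive field on the zero-padded input at this output position is [0 3 -1]. Elementwise product with the kernel and sum: 0·1 + 3·2 + -1·1.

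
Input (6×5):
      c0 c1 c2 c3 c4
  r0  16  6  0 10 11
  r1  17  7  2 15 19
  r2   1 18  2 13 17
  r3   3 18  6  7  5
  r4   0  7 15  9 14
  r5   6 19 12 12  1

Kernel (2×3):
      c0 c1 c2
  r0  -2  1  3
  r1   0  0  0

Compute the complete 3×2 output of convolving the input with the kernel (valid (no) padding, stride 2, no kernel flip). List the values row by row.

-26 43
22 60
52 21

Output[0,0]: The receptive field on the input at this output position is [16 6 0 / 17 7 2]. Elementwise product with the kernel and sum: 16·-2 + 6·1 + 0·3.
Output[0,1]: The receptive field on the input at this output position is [0 10 11 / 2 15 19]. Elementwise product with the kernel and sum: 0·-2 + 10·1 + 11·3.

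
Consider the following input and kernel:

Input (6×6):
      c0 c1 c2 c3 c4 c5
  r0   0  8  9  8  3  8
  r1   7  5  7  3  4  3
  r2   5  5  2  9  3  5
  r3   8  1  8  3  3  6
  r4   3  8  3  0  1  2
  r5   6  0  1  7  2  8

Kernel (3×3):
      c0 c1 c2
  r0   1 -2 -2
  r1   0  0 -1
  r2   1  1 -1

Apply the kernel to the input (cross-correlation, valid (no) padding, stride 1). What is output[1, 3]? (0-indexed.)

The receptive field on the input at this output position is [3 4 3 / 9 3 5 / 3 3 6]. Elementwise product with the kernel and sum: 3·1 + 4·-2 + 3·-2 + 5·-1 + 3·1 + 3·1 + 6·-1.

-16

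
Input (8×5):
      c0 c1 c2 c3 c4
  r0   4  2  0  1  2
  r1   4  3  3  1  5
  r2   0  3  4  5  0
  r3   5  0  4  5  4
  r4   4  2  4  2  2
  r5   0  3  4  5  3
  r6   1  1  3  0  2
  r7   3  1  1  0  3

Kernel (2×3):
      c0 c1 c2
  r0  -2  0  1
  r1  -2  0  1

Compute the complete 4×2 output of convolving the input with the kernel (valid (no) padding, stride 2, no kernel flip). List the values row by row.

Output[0,0]: The receptive field on the input at this output position is [4 2 0 / 4 3 3]. Elementwise product with the kernel and sum: 4·-2 + 0·1 + 4·-2 + 3·1.
Output[0,1]: The receptive field on the input at this output position is [0 1 2 / 3 1 5]. Elementwise product with the kernel and sum: 0·-2 + 2·1 + 3·-2 + 5·1.

-13 1
-2 -12
0 -11
-4 -3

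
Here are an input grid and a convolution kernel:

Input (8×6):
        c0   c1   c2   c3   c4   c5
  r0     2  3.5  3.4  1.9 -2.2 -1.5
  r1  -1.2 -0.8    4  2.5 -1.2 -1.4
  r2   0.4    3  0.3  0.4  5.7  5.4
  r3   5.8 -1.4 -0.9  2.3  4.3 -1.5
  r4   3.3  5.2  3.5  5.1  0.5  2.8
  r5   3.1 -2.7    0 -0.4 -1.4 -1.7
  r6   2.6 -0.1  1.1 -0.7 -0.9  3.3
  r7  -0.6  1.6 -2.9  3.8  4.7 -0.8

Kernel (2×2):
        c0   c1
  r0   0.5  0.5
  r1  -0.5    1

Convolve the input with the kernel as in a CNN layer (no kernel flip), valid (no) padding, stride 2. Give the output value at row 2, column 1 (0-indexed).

The receptive field on the input at this output position is [3.5 5.1 / 0 -0.4]. Elementwise product with the kernel and sum: 3.5·0.5 + 5.1·0.5 + 0·-0.5 + -0.4·1.

3.9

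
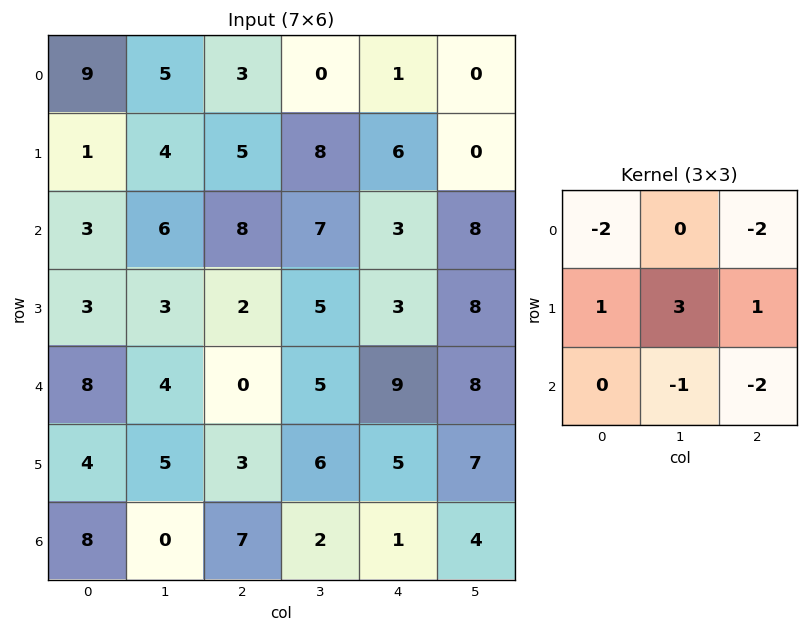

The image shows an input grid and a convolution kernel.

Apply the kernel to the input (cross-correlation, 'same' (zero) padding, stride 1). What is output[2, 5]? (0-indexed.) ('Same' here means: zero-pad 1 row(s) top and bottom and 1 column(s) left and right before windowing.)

The receptive field on the zero-padded input at this output position is [6 0 0 / 3 8 0 / 3 8 0]. Elementwise product with the kernel and sum: 6·-2 + 0·-2 + 3·1 + 8·3 + 0·1 + 8·-1 + 0·-2.

7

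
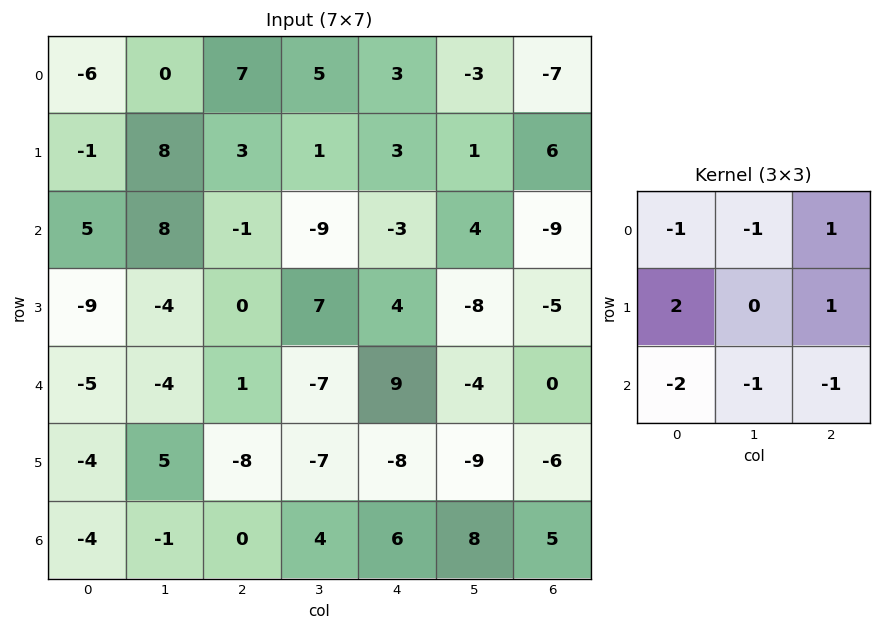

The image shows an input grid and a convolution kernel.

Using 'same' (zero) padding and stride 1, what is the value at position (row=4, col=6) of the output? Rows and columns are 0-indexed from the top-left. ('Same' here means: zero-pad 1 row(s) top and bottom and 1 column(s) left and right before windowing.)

29

The receptive field on the zero-padded input at this output position is [-8 -5 0 / -4 0 0 / -9 -6 0]. Elementwise product with the kernel and sum: -8·-1 + -5·-1 + 0·1 + -4·2 + 0·1 + -9·-2 + -6·-1 + 0·-1.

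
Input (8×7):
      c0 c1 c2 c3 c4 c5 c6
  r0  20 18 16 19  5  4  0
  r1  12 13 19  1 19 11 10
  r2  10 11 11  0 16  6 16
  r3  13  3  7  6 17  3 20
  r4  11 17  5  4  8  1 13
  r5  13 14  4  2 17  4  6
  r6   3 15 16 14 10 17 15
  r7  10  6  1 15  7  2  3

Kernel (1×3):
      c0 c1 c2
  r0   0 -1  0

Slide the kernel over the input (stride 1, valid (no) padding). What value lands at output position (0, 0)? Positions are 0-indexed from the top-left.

The receptive field on the input at this output position is [20 18 16]. Elementwise product with the kernel and sum: 18·-1.

-18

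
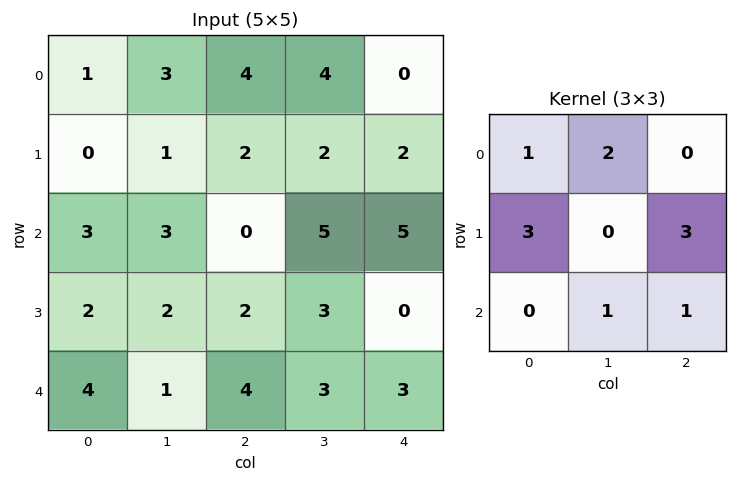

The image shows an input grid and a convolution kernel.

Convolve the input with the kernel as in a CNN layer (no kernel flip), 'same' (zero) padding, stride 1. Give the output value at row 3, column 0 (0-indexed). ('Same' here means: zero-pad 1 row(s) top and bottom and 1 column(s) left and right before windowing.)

The receptive field on the zero-padded input at this output position is [0 3 3 / 0 2 2 / 0 4 1]. Elementwise product with the kernel and sum: 0·1 + 3·2 + 0·3 + 2·3 + 4·1 + 1·1.

17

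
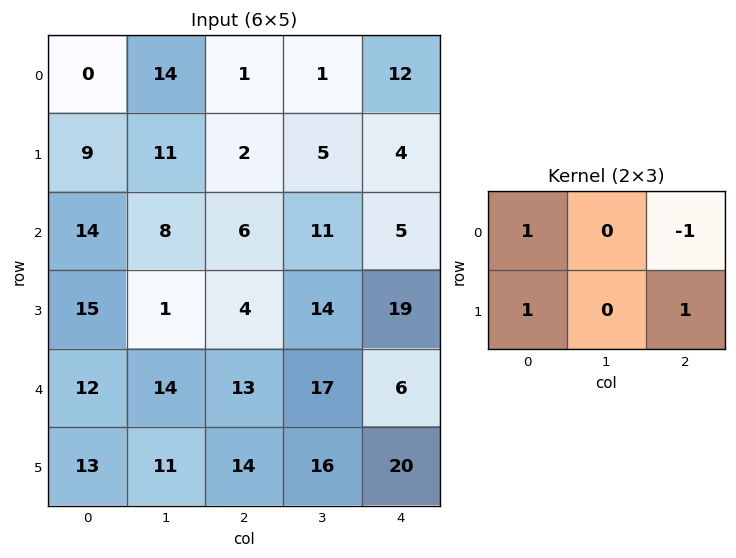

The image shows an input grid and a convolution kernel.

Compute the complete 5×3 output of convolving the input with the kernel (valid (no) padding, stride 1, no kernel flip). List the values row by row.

Output[0,0]: The receptive field on the input at this output position is [0 14 1 / 9 11 2]. Elementwise product with the kernel and sum: 0·1 + 1·-1 + 9·1 + 2·1.

10 29 -5
27 25 9
27 12 24
36 18 4
26 24 41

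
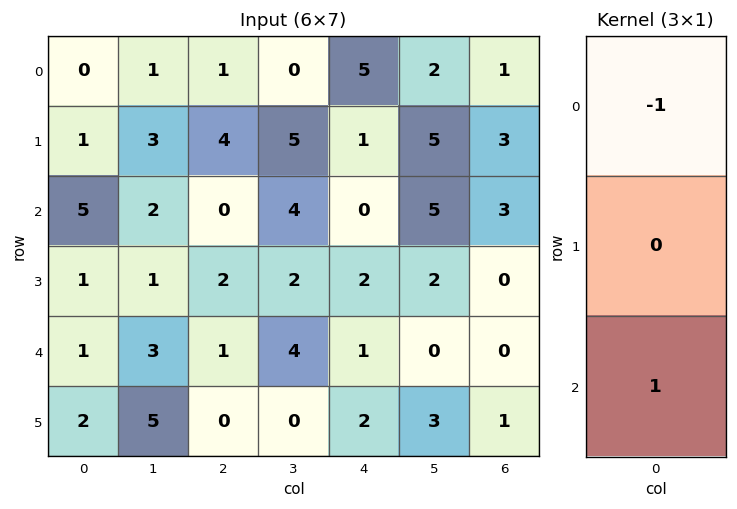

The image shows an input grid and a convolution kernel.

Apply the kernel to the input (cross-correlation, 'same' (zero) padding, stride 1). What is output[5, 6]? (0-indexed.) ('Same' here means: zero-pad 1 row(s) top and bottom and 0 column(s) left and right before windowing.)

0

The receptive field on the zero-padded input at this output position is [0 / 1 / 0]. Elementwise product with the kernel and sum: 0·-1 + 0·1.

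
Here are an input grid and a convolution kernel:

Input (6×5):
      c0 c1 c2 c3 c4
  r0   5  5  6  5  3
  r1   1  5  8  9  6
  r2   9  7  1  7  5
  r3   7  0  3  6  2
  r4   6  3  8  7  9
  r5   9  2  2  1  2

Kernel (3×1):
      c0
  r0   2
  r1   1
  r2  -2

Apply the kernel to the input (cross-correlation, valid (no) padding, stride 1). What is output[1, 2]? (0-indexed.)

11

The receptive field on the input at this output position is [8 / 1 / 3]. Elementwise product with the kernel and sum: 8·2 + 1·1 + 3·-2.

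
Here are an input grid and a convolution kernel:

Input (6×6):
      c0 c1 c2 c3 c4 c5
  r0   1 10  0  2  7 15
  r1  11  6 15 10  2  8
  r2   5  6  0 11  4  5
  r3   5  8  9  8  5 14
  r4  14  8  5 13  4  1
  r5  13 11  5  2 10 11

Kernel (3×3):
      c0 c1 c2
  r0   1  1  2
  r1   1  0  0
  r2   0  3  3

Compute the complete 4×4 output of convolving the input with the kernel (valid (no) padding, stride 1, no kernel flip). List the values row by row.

40 53 76 76
103 98 68 96
55 90 79 48
93 62 68 117

Output[0,0]: The receptive field on the input at this output position is [1 10 0 / 11 6 15 / 5 6 0]. Elementwise product with the kernel and sum: 1·1 + 10·1 + 0·2 + 11·1 + 6·3 + 0·3.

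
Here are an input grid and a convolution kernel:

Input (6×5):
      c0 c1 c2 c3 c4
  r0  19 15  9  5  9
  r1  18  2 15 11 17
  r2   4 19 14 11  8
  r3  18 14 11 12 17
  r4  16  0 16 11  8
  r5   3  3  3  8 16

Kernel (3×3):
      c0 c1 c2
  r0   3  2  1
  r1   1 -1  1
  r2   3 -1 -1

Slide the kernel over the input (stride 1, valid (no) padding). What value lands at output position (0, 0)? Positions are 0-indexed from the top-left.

106

The receptive field on the input at this output position is [19 15 9 / 18 2 15 / 4 19 14]. Elementwise product with the kernel and sum: 19·3 + 15·2 + 9·1 + 18·1 + 2·-1 + 15·1 + 4·3 + 19·-1 + 14·-1.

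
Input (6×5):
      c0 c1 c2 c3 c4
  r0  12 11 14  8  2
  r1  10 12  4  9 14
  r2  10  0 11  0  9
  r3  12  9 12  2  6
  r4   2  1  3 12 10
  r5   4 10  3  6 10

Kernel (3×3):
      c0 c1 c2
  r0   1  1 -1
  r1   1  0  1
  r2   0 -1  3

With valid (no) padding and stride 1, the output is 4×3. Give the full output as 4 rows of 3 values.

Output[0,0]: The receptive field on the input at this output position is [12 11 14 / 10 12 4 / 10 0 11]. Elementwise product with the kernel and sum: 12·1 + 11·1 + 14·-1 + 10·1 + 4·1 + 0·-1 + 11·3.
Output[0,1]: The receptive field on the input at this output position is [11 14 8 / 12 4 9 / 0 11 0]. Elementwise product with the kernel and sum: 11·1 + 14·1 + 8·-1 + 12·1 + 9·1 + 11·-1 + 0·3.

56 27 65
66 1 35
31 55 38
13 47 45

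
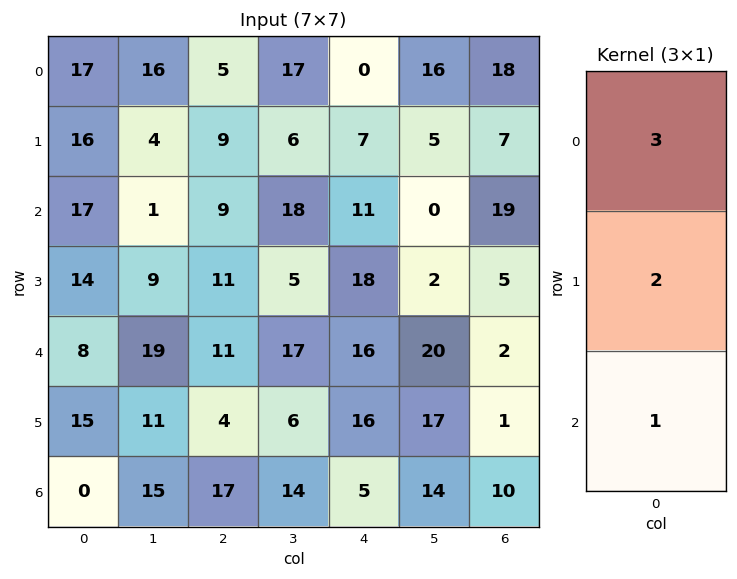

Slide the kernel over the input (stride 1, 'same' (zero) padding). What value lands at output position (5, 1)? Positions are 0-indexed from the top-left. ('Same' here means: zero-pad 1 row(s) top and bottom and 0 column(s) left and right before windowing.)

The receptive field on the zero-padded input at this output position is [19 / 11 / 15]. Elementwise product with the kernel and sum: 19·3 + 11·2 + 15·1.

94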